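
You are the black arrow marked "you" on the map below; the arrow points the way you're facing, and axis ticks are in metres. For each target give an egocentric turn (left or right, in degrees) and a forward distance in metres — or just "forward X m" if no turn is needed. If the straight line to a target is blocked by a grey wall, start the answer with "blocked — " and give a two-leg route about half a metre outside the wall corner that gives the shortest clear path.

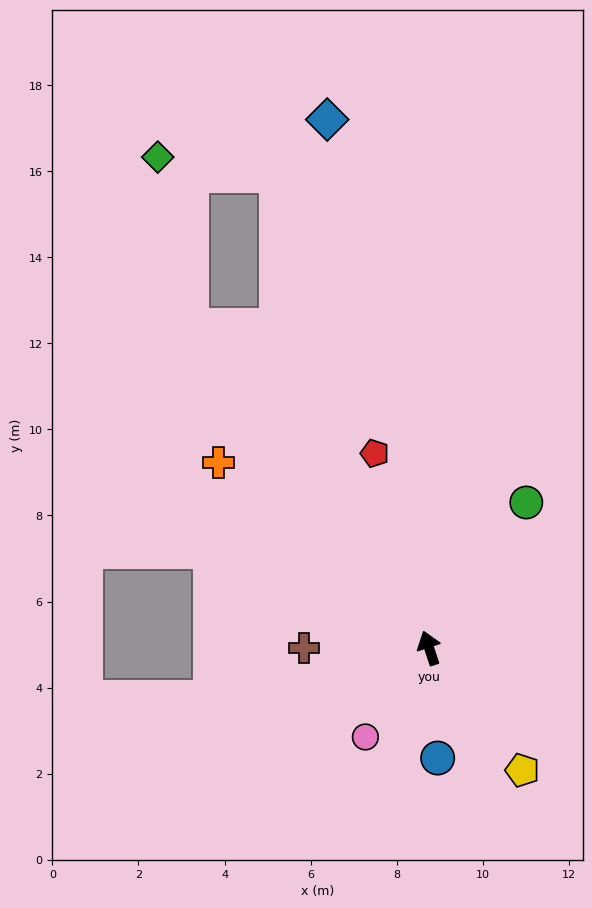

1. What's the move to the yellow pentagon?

turn right 161°, forward 3.6 m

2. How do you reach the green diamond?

blocked — turn left 18°, forward 9.3 m, then turn right 25°, forward 4.0 m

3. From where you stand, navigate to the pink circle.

turn left 126°, forward 2.5 m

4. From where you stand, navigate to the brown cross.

turn left 72°, forward 2.9 m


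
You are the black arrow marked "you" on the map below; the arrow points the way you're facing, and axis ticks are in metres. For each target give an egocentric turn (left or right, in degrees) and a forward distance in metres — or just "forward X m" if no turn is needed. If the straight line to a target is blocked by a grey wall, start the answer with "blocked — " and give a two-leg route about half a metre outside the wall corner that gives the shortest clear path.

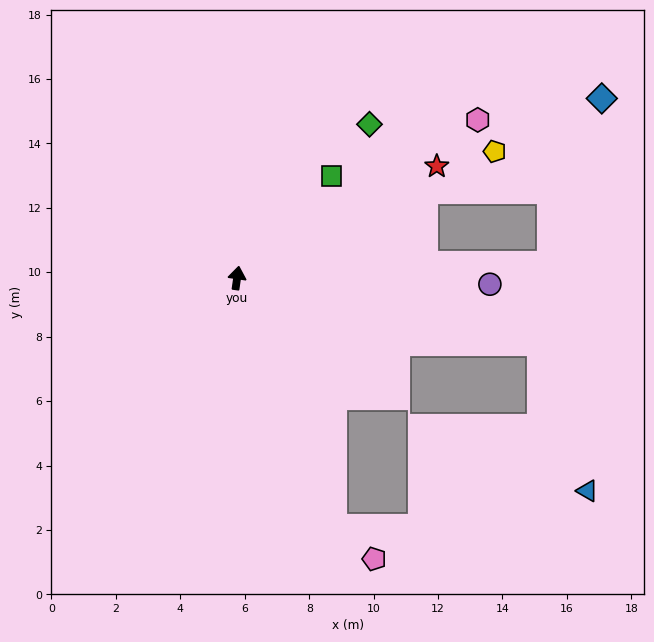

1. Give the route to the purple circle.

turn right 83°, forward 7.8 m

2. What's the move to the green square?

turn right 35°, forward 4.3 m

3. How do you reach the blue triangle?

blocked — turn right 94°, forward 9.6 m, then turn right 60°, forward 4.8 m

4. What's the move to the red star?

turn right 53°, forward 7.1 m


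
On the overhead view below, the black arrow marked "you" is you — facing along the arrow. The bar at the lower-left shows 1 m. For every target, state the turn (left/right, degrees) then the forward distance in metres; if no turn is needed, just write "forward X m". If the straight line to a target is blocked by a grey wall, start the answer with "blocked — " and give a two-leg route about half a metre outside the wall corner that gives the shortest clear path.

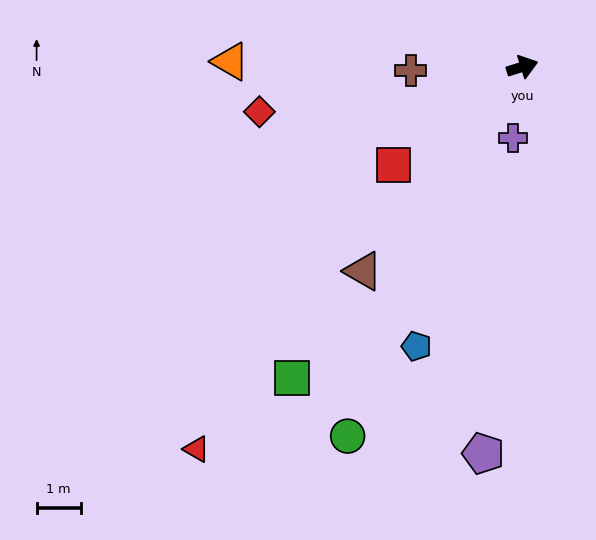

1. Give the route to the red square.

turn right 160°, forward 3.7 m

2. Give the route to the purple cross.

turn right 115°, forward 1.6 m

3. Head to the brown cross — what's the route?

turn left 164°, forward 2.5 m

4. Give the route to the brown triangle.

turn right 145°, forward 5.9 m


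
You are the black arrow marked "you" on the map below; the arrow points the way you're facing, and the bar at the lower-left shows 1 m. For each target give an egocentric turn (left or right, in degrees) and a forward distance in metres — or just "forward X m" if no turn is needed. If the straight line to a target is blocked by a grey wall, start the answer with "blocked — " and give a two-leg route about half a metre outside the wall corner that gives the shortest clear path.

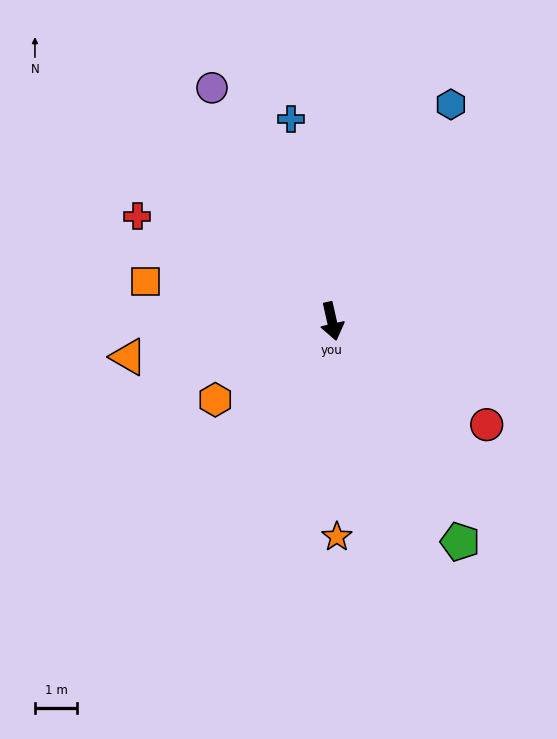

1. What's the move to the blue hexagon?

turn left 139°, forward 5.8 m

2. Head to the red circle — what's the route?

turn left 44°, forward 4.4 m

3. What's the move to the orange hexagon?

turn right 69°, forward 3.3 m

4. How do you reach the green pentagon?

turn left 18°, forward 6.0 m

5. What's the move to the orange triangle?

turn right 93°, forward 4.9 m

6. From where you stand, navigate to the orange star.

turn right 11°, forward 5.1 m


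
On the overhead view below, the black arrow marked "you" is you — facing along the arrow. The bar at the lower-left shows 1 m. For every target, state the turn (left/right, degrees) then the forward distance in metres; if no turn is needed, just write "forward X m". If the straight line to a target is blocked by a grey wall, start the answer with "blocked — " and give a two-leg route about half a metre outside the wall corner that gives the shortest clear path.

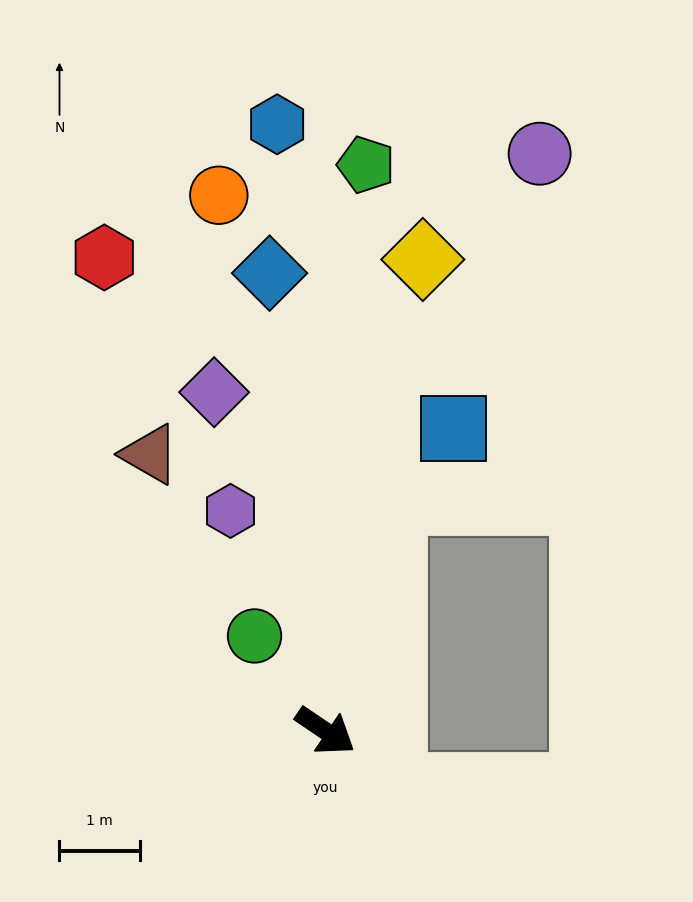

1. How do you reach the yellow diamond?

turn left 112°, forward 6.0 m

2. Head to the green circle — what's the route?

turn left 161°, forward 1.5 m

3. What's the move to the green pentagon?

turn left 120°, forward 7.0 m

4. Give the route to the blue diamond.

turn left 131°, forward 5.7 m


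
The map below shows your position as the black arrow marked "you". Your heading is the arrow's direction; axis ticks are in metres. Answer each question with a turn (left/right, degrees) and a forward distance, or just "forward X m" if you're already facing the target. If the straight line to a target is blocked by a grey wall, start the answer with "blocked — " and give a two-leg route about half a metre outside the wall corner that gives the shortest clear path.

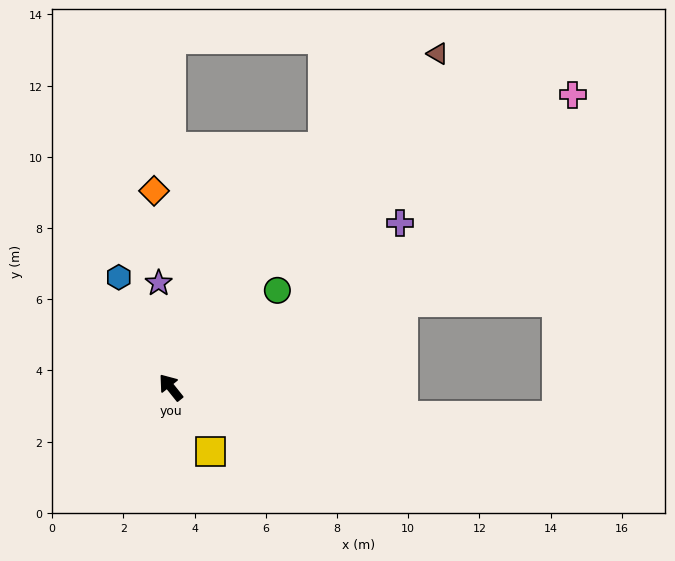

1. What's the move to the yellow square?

turn left 173°, forward 2.1 m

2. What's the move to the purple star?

turn right 32°, forward 2.9 m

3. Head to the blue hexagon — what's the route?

turn right 13°, forward 3.4 m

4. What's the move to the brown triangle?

turn right 77°, forward 12.0 m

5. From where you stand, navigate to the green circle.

turn right 86°, forward 4.0 m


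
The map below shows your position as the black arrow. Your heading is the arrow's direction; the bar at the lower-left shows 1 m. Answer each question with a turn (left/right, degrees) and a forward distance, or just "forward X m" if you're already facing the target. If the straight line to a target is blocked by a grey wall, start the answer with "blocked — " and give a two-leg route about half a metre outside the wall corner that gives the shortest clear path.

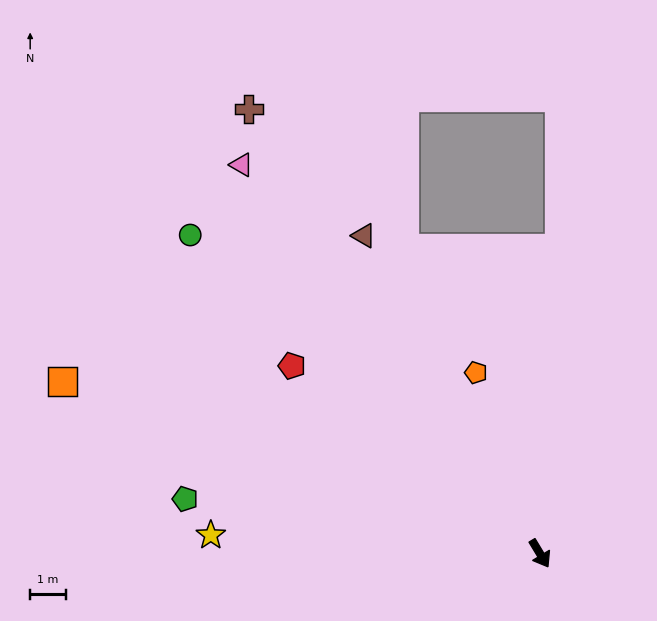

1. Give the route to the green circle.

turn right 163°, forward 13.3 m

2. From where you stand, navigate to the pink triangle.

turn right 174°, forward 13.8 m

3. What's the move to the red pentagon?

turn right 158°, forward 8.8 m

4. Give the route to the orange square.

turn right 141°, forward 14.3 m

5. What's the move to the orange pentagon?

turn left 168°, forward 5.4 m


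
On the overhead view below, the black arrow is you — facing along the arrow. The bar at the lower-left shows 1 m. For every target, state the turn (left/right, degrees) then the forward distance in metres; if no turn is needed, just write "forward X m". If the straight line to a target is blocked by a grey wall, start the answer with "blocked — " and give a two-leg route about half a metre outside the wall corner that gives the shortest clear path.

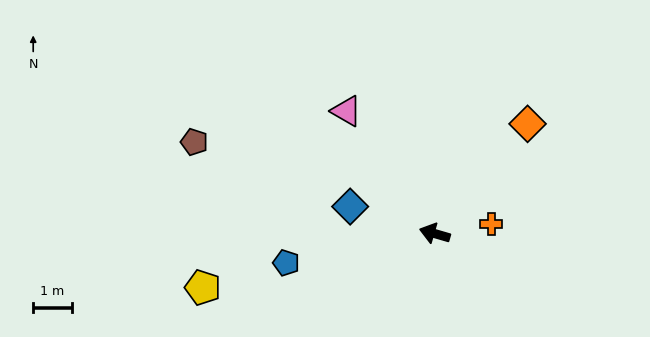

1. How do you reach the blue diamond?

forward 2.3 m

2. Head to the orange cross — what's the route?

turn right 154°, forward 1.5 m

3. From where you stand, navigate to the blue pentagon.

turn left 27°, forward 3.9 m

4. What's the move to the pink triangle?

turn right 38°, forward 3.9 m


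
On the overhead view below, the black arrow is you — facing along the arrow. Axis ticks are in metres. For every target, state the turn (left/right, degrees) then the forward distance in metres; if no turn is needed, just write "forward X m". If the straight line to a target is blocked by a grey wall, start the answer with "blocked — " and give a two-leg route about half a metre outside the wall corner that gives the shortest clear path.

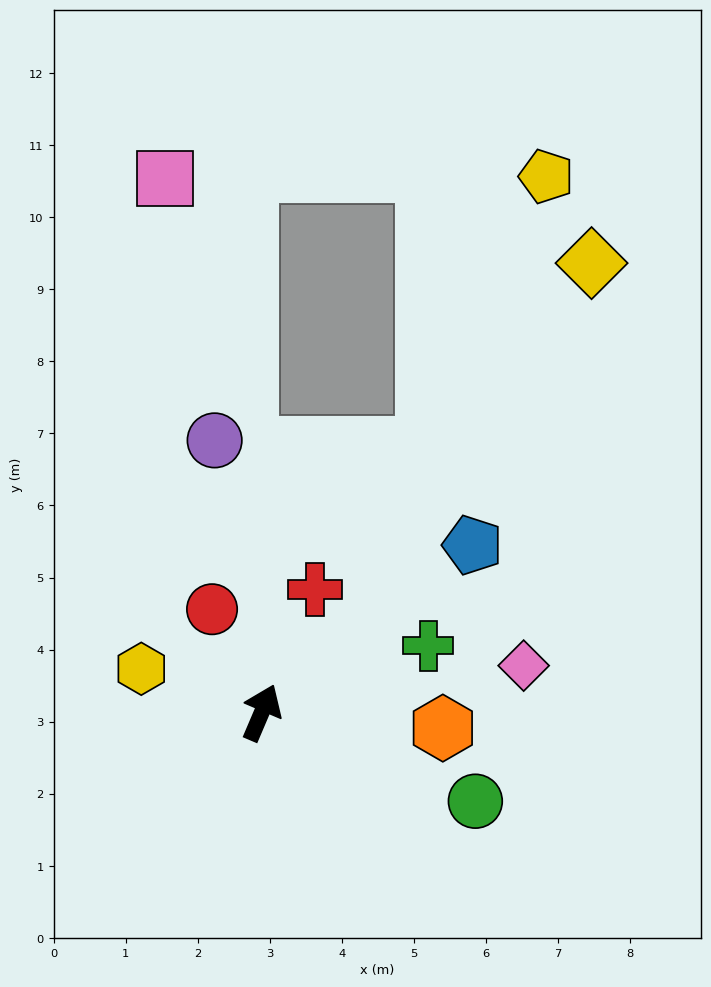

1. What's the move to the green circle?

turn right 89°, forward 3.2 m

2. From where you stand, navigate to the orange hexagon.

turn right 72°, forward 2.5 m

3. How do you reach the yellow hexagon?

turn left 93°, forward 1.8 m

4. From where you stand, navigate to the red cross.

forward 1.9 m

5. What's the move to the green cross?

turn right 45°, forward 2.5 m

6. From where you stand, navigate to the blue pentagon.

turn right 28°, forward 3.7 m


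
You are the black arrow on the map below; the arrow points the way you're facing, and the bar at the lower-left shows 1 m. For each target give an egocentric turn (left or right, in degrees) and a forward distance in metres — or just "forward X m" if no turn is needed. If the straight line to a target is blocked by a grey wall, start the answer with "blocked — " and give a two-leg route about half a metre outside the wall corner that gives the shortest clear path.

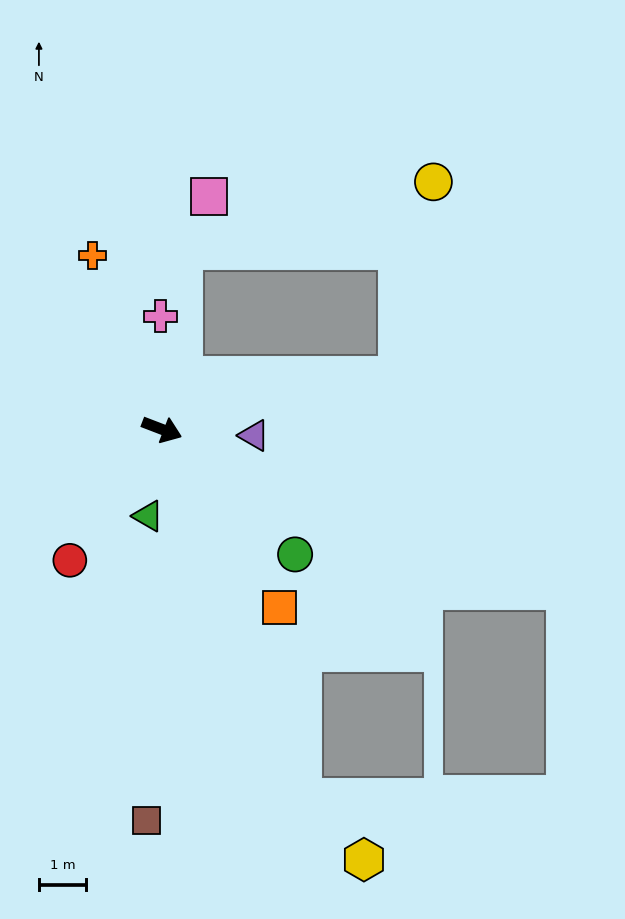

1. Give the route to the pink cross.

turn left 112°, forward 2.4 m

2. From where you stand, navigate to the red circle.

turn right 104°, forward 3.4 m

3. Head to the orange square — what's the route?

turn right 36°, forward 4.5 m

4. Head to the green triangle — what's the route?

turn right 78°, forward 1.9 m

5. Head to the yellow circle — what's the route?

blocked — turn left 34°, forward 5.1 m, then turn left 67°, forward 4.2 m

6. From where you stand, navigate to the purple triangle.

turn left 17°, forward 2.0 m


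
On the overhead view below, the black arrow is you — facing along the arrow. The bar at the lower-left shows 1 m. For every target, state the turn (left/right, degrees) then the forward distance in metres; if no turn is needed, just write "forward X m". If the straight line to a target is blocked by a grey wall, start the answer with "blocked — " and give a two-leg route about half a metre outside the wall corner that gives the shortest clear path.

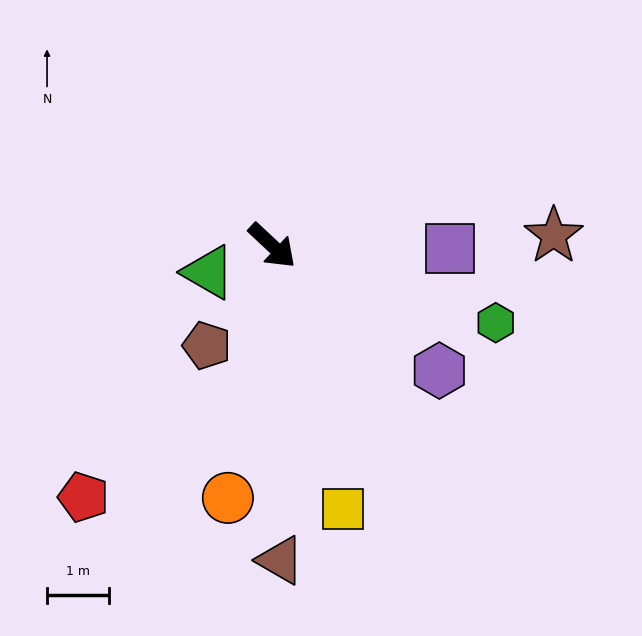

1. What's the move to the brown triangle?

turn right 45°, forward 5.1 m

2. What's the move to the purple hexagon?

turn left 6°, forward 3.4 m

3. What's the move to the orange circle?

turn right 57°, forward 4.1 m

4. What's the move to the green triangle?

turn right 114°, forward 1.1 m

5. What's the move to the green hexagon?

turn left 24°, forward 3.8 m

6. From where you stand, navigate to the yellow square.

turn right 32°, forward 4.4 m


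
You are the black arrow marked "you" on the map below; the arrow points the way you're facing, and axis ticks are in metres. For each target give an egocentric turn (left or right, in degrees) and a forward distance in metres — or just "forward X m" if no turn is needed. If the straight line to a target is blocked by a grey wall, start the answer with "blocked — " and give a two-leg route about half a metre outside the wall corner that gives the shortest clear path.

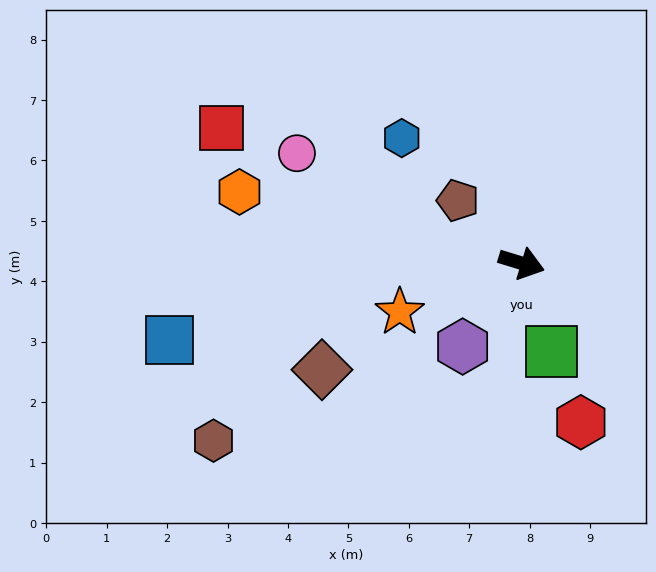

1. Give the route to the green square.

turn right 54°, forward 1.5 m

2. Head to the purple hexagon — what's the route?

turn right 108°, forward 1.7 m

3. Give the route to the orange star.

turn right 141°, forward 2.2 m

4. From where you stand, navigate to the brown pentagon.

turn left 152°, forward 1.5 m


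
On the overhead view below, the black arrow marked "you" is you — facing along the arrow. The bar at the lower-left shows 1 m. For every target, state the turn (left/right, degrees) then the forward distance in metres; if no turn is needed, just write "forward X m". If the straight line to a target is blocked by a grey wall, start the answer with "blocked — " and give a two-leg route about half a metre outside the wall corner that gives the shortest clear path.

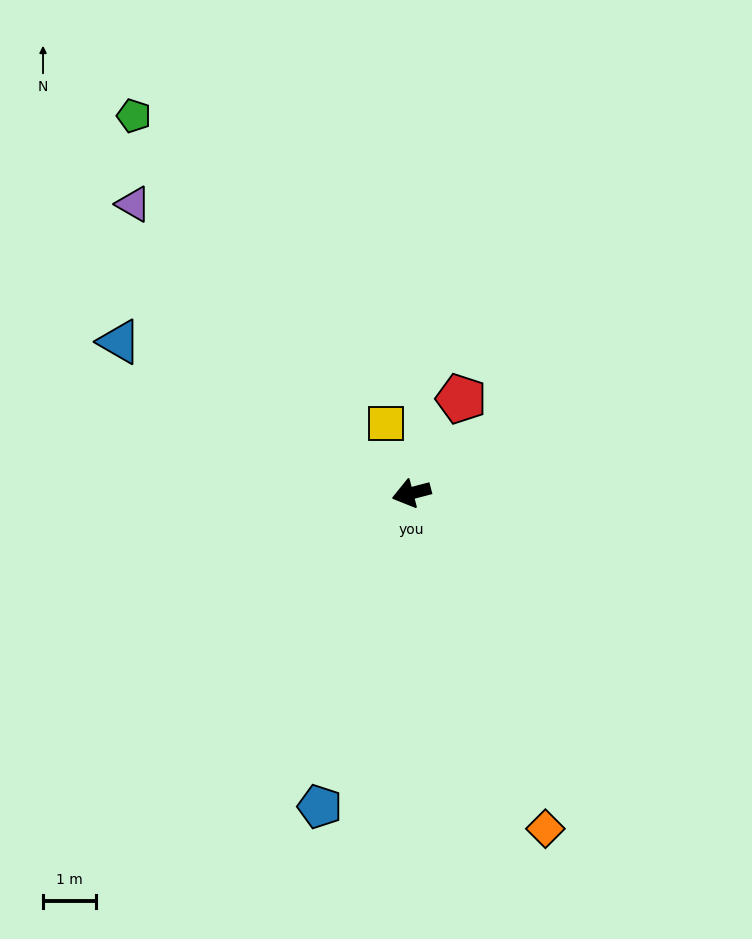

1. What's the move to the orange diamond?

turn left 97°, forward 6.8 m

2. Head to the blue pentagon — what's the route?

turn left 59°, forward 6.1 m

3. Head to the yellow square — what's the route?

turn right 84°, forward 1.4 m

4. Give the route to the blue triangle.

turn right 42°, forward 6.2 m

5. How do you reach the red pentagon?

turn right 132°, forward 2.0 m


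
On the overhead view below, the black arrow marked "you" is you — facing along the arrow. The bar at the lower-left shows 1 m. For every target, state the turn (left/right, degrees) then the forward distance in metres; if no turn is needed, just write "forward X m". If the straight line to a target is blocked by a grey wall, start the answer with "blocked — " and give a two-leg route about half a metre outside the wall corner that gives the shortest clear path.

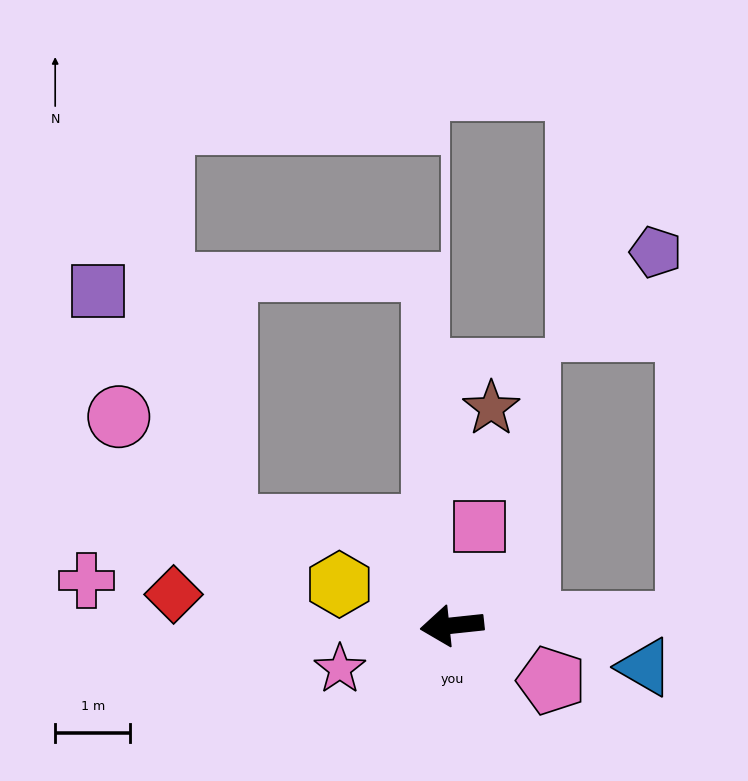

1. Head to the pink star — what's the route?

turn left 15°, forward 1.6 m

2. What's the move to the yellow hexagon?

turn right 26°, forward 1.6 m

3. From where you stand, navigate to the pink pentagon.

turn left 145°, forward 1.5 m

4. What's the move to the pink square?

turn right 111°, forward 1.4 m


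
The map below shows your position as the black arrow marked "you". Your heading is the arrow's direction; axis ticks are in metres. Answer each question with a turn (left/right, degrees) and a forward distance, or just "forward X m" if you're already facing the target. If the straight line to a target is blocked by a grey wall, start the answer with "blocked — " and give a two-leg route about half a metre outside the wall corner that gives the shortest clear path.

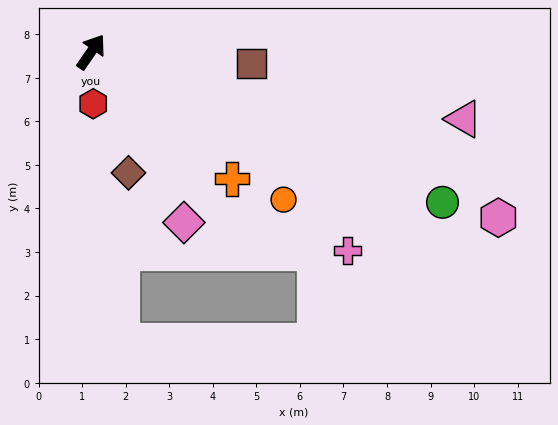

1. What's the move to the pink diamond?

turn right 117°, forward 4.5 m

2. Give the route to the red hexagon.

turn right 143°, forward 1.2 m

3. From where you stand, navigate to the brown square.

turn right 60°, forward 3.7 m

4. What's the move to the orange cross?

turn right 97°, forward 4.4 m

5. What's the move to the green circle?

turn right 79°, forward 8.8 m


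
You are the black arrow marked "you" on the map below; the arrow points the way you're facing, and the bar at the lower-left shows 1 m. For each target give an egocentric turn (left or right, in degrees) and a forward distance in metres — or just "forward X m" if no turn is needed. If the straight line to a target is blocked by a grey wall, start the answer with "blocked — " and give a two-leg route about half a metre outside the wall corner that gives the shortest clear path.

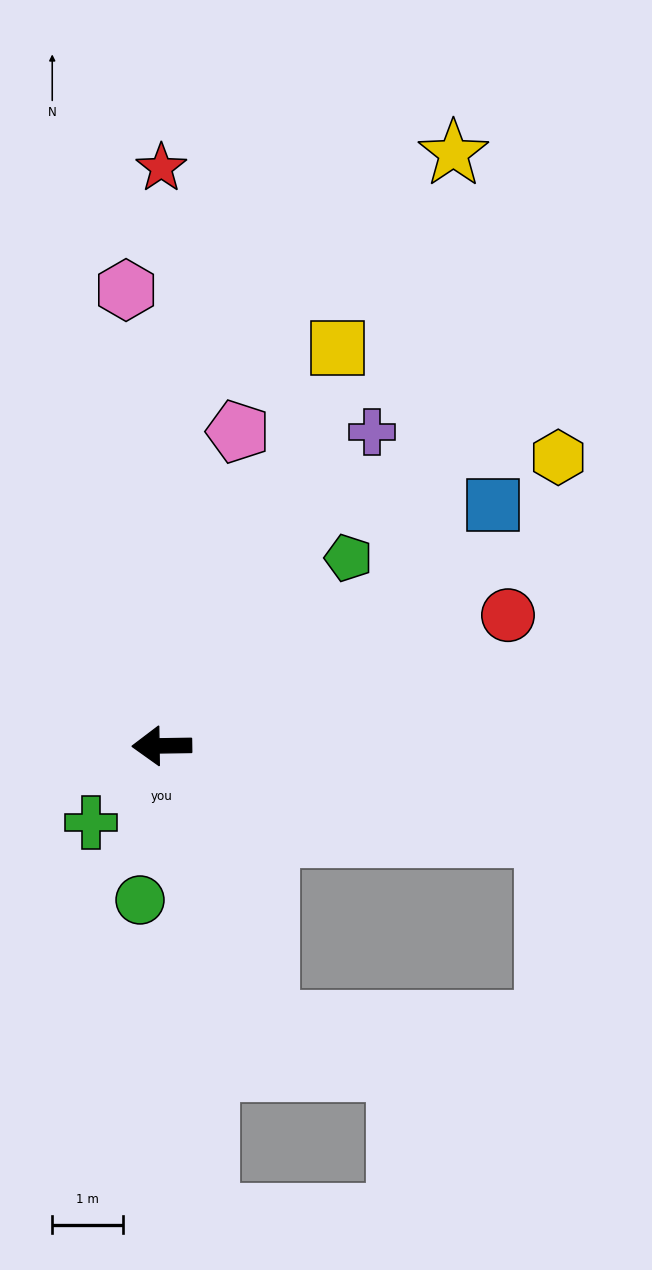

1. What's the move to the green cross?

turn left 47°, forward 1.5 m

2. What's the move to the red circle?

turn right 160°, forward 5.2 m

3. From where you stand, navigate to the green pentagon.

turn right 136°, forward 3.7 m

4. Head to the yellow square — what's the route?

turn right 115°, forward 6.1 m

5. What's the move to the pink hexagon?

turn right 86°, forward 6.4 m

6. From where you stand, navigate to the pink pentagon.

turn right 104°, forward 4.5 m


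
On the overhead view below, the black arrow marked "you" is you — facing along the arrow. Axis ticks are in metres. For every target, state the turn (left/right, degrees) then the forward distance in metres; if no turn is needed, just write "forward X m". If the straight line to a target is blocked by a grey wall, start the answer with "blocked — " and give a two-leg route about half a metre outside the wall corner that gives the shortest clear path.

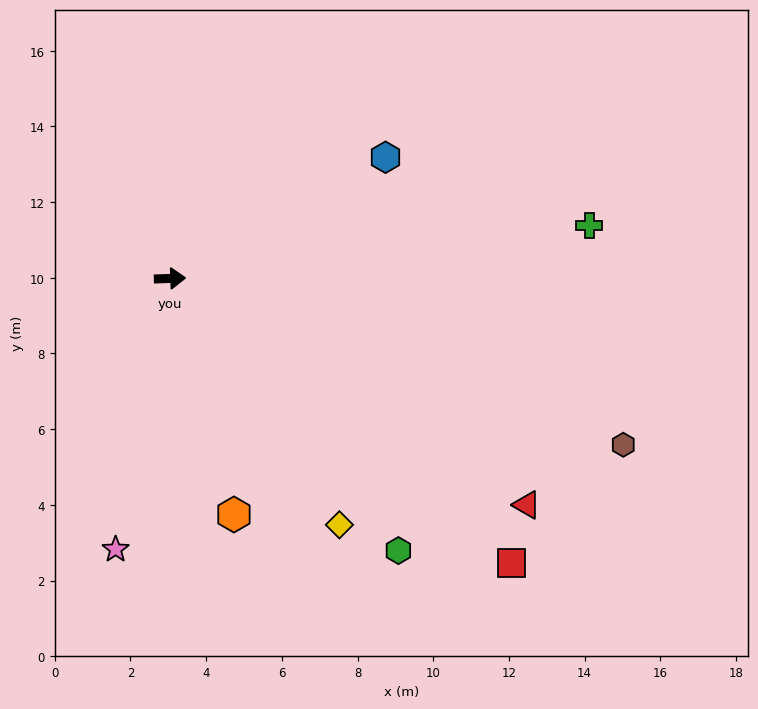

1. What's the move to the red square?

turn right 42°, forward 11.7 m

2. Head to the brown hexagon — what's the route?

turn right 22°, forward 12.8 m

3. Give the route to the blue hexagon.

turn left 27°, forward 6.5 m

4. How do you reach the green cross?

turn left 5°, forward 11.2 m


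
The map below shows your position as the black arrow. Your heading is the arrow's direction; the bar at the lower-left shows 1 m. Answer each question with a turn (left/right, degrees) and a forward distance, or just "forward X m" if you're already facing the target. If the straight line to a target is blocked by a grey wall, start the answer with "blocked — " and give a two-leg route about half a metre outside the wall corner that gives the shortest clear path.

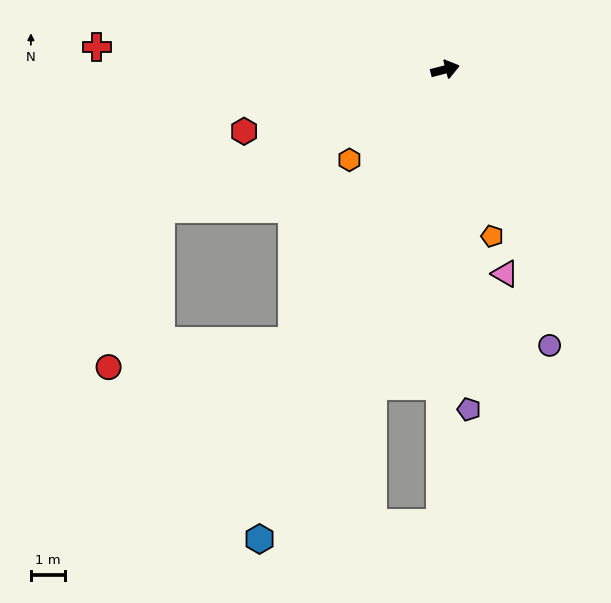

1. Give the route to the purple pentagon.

turn right 100°, forward 10.1 m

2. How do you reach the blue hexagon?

turn right 126°, forward 14.9 m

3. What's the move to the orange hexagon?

turn right 151°, forward 3.9 m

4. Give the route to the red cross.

turn left 162°, forward 10.3 m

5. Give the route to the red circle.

blocked — turn right 168°, forward 9.4 m, then turn left 45°, forward 4.9 m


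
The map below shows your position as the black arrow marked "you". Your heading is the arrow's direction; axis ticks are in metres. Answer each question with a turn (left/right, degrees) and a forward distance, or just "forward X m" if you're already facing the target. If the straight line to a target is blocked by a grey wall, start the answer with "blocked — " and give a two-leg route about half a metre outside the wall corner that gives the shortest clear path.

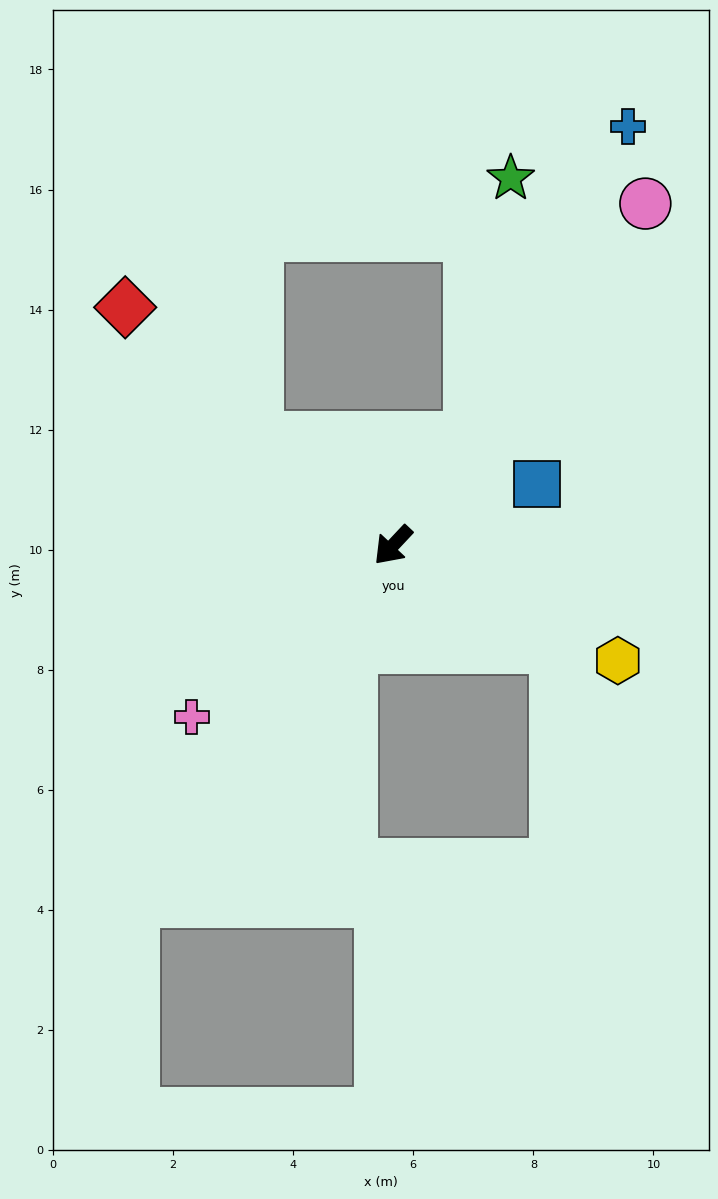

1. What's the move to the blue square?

turn left 156°, forward 2.6 m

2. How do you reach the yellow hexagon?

turn left 106°, forward 4.2 m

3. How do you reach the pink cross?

turn right 6°, forward 4.4 m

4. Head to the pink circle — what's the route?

turn right 173°, forward 7.1 m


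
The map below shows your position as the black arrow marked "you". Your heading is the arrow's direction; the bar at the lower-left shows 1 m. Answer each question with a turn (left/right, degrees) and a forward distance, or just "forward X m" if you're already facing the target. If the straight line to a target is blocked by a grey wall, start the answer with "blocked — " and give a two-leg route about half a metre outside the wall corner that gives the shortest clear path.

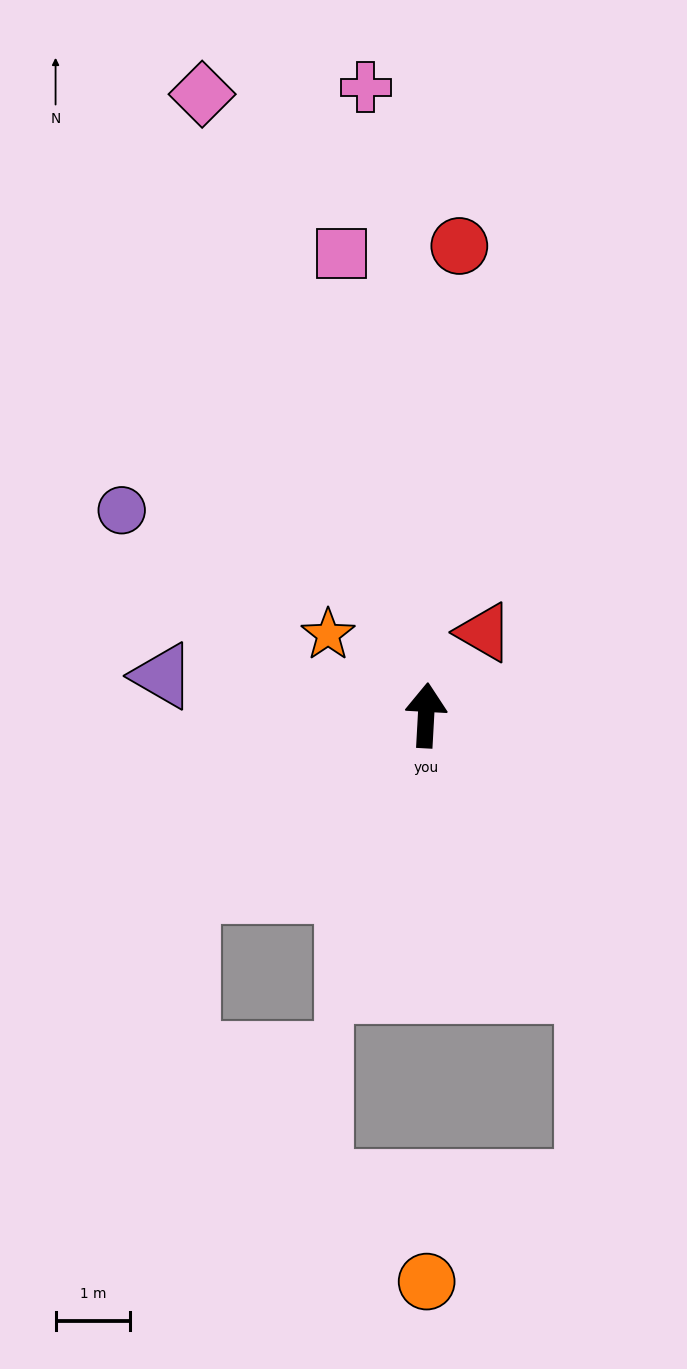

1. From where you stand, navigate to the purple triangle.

turn left 85°, forward 3.6 m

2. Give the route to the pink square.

turn left 14°, forward 6.3 m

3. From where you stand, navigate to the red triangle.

turn right 32°, forward 1.4 m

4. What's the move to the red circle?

forward 6.3 m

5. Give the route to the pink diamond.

turn left 23°, forward 8.9 m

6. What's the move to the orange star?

turn left 54°, forward 1.7 m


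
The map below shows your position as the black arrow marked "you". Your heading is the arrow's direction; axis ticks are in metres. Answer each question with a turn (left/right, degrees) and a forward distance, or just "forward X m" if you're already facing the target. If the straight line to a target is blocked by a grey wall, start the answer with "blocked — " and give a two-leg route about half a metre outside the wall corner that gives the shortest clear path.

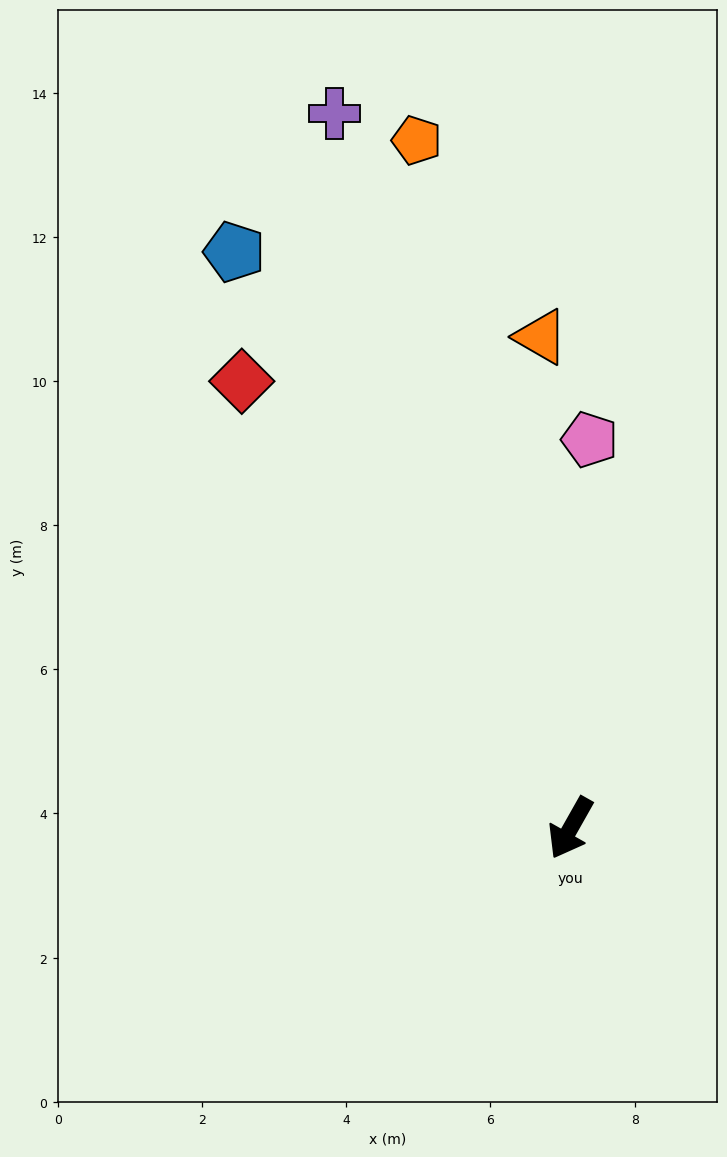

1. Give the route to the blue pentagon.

turn right 120°, forward 9.3 m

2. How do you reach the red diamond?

turn right 114°, forward 7.7 m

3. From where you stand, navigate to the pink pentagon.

turn right 153°, forward 5.4 m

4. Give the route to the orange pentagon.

turn right 138°, forward 9.8 m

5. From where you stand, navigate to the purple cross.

turn right 132°, forward 10.4 m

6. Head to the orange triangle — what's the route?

turn right 147°, forward 6.8 m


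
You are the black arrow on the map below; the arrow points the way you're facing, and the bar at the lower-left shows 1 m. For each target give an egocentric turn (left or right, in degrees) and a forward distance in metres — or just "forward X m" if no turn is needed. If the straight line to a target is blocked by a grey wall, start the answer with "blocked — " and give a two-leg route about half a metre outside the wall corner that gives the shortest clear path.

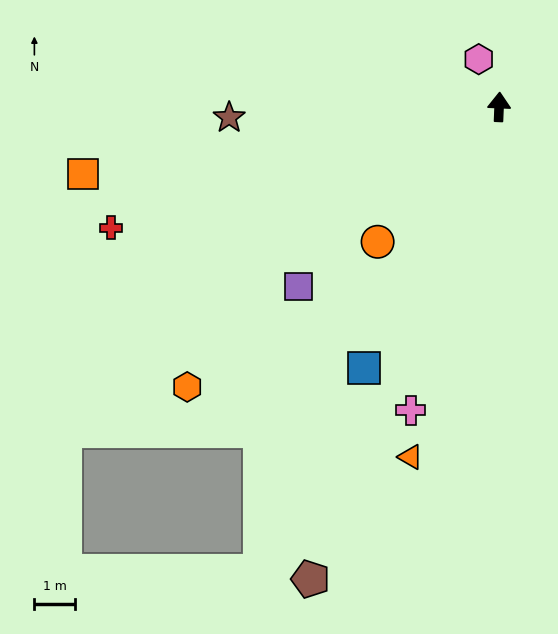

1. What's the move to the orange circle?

turn left 140°, forward 4.5 m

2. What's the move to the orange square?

turn left 101°, forward 10.3 m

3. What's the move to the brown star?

turn left 95°, forward 6.6 m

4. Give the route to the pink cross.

turn left 166°, forward 7.7 m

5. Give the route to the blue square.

turn left 155°, forward 7.2 m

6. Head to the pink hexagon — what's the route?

turn left 25°, forward 1.3 m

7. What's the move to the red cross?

turn left 110°, forward 10.0 m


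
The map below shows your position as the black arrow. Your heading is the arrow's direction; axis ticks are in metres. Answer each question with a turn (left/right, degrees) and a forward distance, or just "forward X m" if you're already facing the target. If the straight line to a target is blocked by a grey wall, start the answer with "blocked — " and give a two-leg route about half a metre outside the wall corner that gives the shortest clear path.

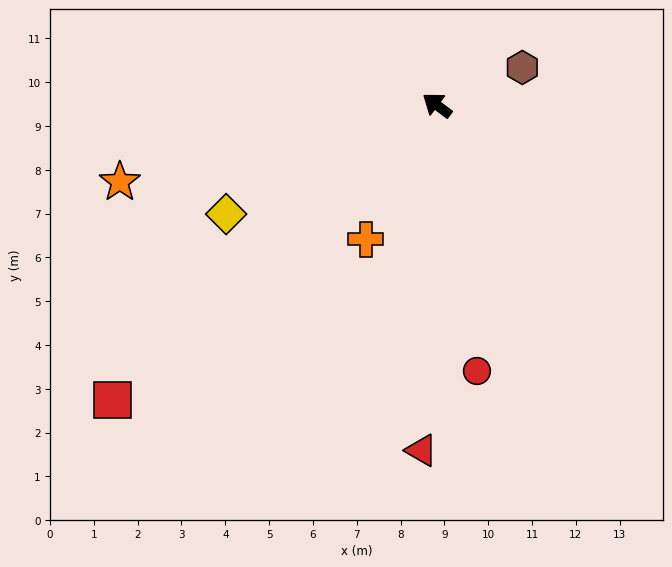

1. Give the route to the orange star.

turn left 50°, forward 7.4 m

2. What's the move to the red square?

turn left 79°, forward 10.0 m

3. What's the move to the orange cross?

turn left 99°, forward 3.5 m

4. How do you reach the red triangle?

turn left 124°, forward 7.9 m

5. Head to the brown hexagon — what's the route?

turn right 119°, forward 2.1 m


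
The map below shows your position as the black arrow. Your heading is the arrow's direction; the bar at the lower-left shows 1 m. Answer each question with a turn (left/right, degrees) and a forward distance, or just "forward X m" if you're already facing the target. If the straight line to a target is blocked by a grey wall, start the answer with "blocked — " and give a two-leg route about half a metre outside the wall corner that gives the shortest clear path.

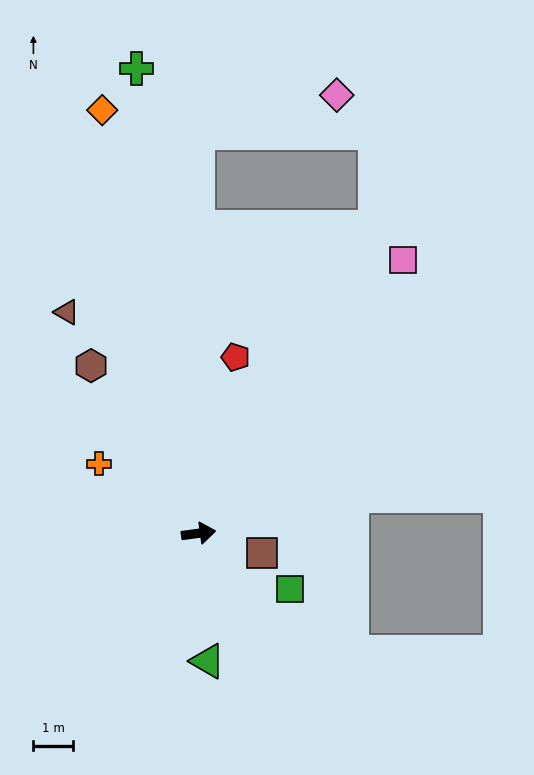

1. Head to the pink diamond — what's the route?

blocked — turn left 82°, forward 10.1 m, then turn right 74°, forward 3.6 m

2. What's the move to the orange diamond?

turn left 95°, forward 10.9 m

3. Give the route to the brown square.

turn right 25°, forward 1.7 m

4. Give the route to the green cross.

turn left 90°, forward 11.8 m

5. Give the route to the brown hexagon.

turn left 115°, forward 5.0 m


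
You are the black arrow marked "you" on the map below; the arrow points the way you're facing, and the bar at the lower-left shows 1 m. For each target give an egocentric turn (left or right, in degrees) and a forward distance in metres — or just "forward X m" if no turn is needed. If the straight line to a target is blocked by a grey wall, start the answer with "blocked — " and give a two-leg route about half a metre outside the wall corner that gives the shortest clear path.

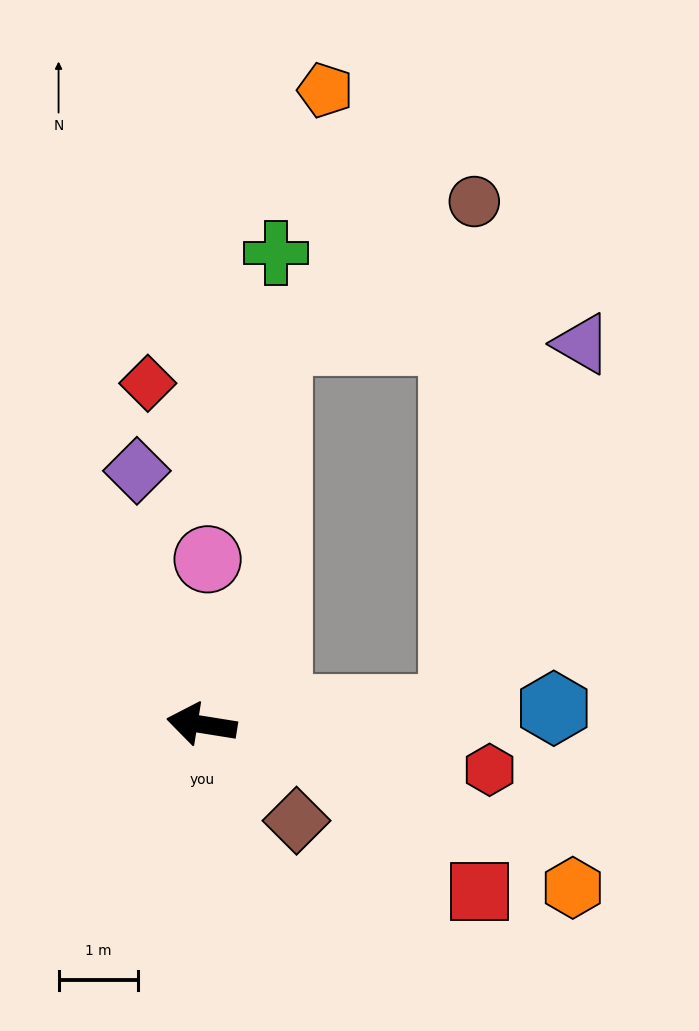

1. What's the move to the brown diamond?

turn left 144°, forward 1.7 m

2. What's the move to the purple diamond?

turn right 67°, forward 3.3 m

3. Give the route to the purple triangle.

blocked — turn right 167°, forward 3.2 m, then turn left 67°, forward 4.9 m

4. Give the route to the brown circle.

blocked — turn right 167°, forward 3.2 m, then turn left 84°, forward 6.4 m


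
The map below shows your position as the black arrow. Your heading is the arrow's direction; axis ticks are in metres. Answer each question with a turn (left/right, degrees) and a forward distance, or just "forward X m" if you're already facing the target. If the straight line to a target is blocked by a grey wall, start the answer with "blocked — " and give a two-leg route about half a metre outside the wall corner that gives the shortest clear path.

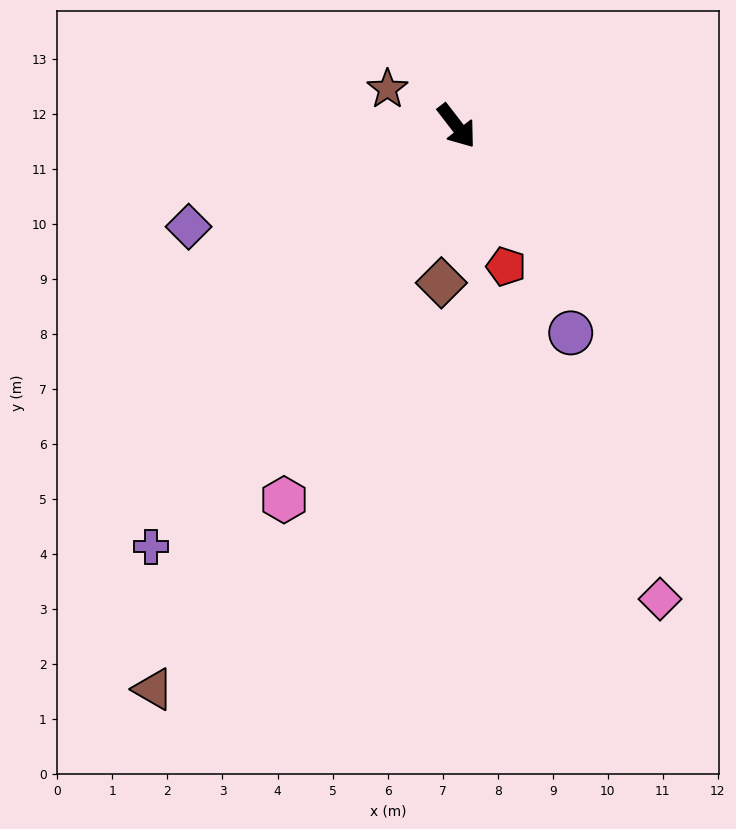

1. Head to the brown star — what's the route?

turn right 156°, forward 1.4 m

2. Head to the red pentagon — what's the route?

turn right 18°, forward 2.7 m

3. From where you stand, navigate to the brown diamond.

turn right 43°, forward 2.9 m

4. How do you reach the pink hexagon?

turn right 63°, forward 7.5 m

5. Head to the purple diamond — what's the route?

turn right 107°, forward 5.2 m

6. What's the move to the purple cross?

turn right 74°, forward 9.4 m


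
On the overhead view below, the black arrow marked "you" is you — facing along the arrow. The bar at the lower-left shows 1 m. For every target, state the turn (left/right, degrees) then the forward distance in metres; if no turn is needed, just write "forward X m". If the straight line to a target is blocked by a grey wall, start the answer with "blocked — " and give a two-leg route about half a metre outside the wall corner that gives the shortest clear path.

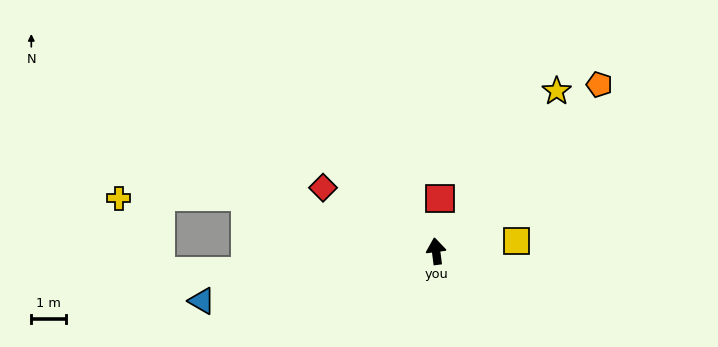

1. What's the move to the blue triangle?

turn left 95°, forward 6.8 m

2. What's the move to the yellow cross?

blocked — turn left 67°, forward 5.7 m, then turn left 16°, forward 3.6 m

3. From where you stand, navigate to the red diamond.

turn left 53°, forward 3.7 m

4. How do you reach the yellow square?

turn right 90°, forward 2.3 m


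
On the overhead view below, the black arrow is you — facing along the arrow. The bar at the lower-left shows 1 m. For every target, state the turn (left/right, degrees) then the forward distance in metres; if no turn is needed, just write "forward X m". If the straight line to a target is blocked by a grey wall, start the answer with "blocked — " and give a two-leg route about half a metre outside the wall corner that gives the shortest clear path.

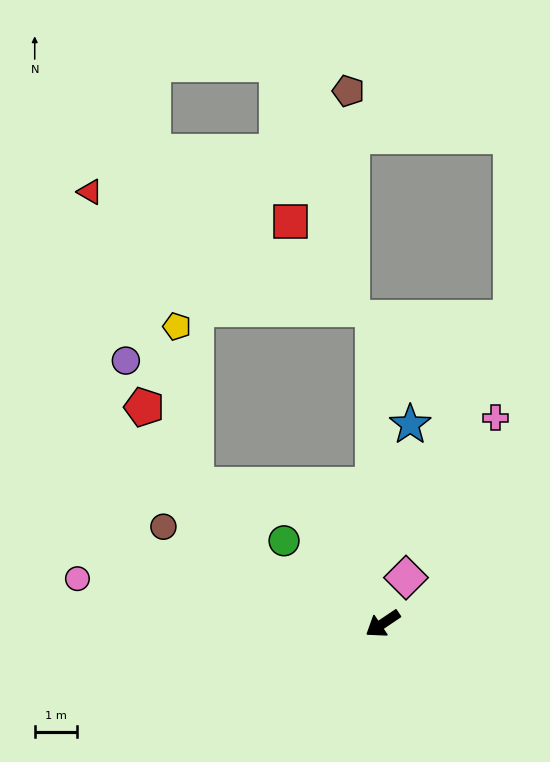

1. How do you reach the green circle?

turn right 74°, forward 3.0 m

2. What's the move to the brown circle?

turn right 58°, forward 5.6 m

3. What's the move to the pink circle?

turn right 42°, forward 7.2 m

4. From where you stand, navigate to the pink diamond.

turn right 151°, forward 1.2 m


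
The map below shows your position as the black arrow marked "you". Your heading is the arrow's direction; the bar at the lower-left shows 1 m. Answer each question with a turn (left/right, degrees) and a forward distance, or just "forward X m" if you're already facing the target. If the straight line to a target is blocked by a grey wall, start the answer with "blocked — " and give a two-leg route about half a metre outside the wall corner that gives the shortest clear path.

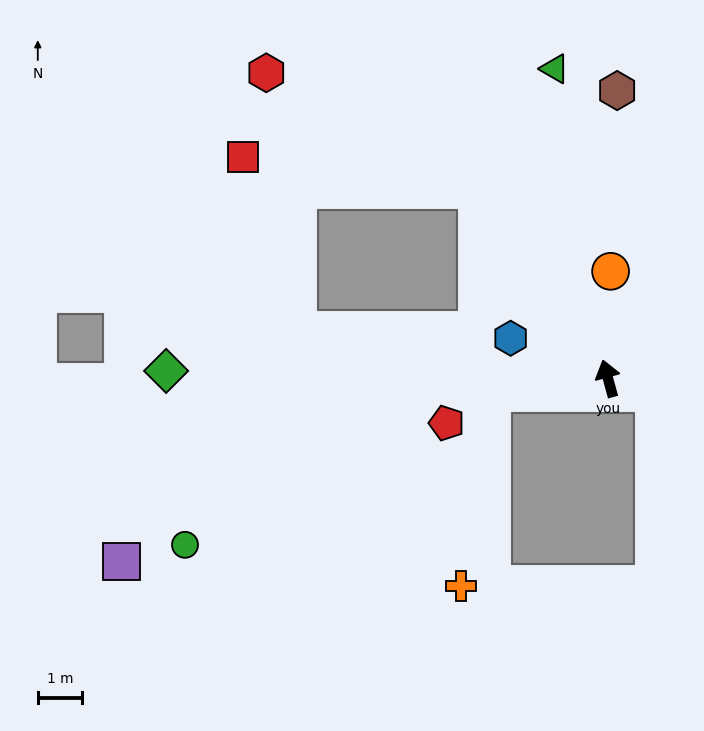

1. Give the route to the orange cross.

blocked — turn left 82°, forward 2.6 m, then turn left 74°, forward 4.4 m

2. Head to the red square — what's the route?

blocked — turn left 19°, forward 5.1 m, then turn left 48°, forward 5.3 m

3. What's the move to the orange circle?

turn right 17°, forward 2.4 m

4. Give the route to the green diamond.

turn left 74°, forward 9.9 m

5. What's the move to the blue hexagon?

turn left 52°, forward 2.4 m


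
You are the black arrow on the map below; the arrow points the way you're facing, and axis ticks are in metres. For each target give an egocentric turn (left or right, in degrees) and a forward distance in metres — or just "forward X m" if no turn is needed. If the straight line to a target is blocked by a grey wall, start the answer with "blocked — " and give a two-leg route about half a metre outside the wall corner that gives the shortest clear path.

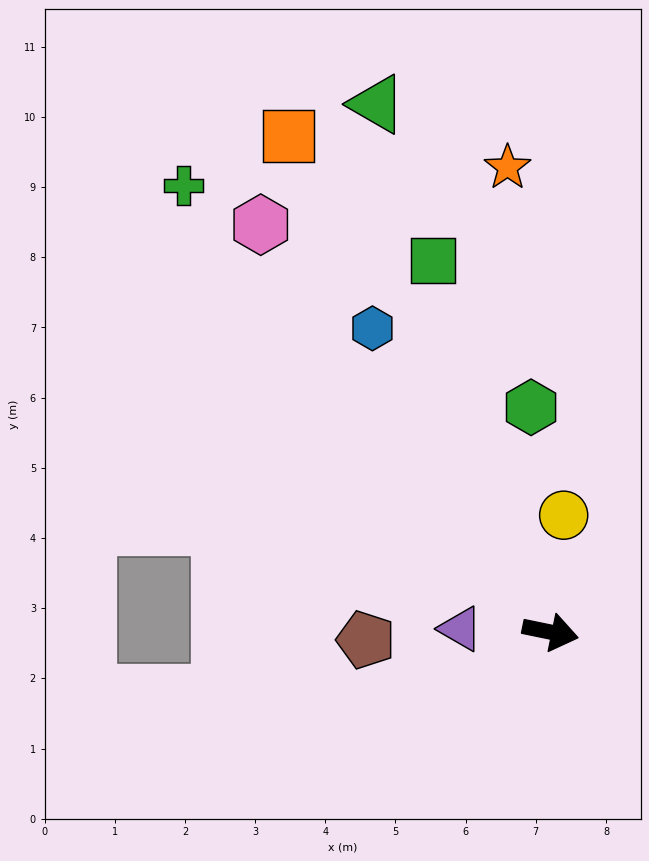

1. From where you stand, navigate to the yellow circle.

turn left 95°, forward 1.7 m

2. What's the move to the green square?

turn left 119°, forward 5.6 m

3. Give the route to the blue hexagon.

turn left 132°, forward 5.0 m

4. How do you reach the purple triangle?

turn right 170°, forward 1.3 m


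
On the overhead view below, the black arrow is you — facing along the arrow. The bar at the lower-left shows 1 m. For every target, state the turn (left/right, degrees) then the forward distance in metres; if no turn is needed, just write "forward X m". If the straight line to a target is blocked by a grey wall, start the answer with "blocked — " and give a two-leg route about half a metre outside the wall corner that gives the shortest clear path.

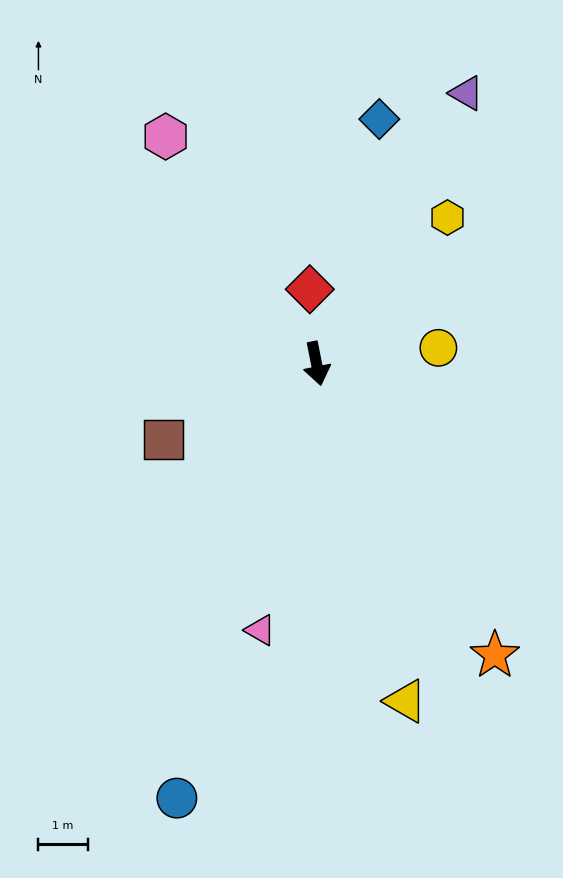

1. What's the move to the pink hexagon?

turn right 158°, forward 5.5 m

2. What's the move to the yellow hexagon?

turn left 127°, forward 4.0 m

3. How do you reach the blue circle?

turn right 29°, forward 9.3 m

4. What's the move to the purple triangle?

turn left 140°, forward 6.3 m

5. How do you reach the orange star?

turn left 20°, forward 6.9 m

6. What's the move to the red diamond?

turn left 174°, forward 1.5 m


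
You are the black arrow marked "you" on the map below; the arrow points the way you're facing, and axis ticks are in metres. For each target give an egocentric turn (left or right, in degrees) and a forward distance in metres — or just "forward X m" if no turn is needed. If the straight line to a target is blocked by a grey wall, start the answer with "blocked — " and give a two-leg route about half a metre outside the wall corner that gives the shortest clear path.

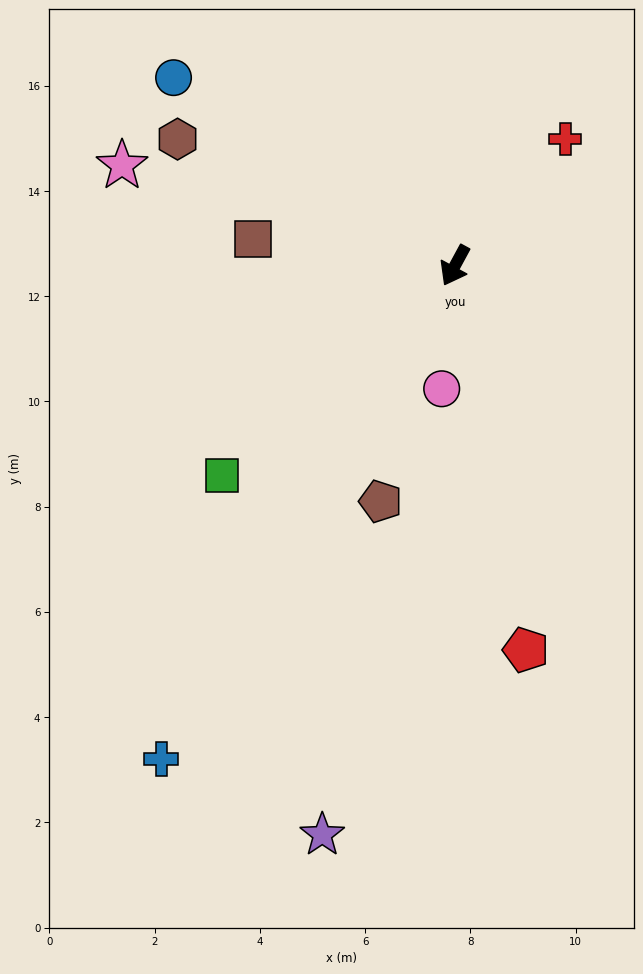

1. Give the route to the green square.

turn right 20°, forward 6.0 m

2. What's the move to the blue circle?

turn right 95°, forward 6.4 m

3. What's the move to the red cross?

turn left 167°, forward 3.2 m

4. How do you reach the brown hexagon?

turn right 86°, forward 5.8 m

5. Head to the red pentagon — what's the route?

turn left 39°, forward 7.4 m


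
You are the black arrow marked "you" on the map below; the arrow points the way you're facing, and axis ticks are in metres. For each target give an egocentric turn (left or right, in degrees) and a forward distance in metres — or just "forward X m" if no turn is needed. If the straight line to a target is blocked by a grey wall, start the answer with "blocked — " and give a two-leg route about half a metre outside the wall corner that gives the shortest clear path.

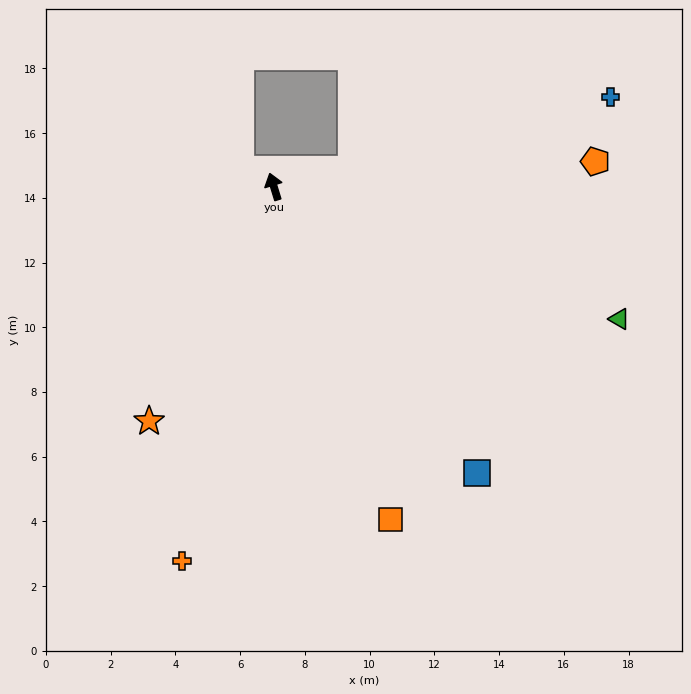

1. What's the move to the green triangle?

turn right 128°, forward 11.4 m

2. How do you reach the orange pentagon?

turn right 103°, forward 10.0 m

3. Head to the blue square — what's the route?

turn right 162°, forward 10.9 m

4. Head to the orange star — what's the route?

turn left 135°, forward 8.2 m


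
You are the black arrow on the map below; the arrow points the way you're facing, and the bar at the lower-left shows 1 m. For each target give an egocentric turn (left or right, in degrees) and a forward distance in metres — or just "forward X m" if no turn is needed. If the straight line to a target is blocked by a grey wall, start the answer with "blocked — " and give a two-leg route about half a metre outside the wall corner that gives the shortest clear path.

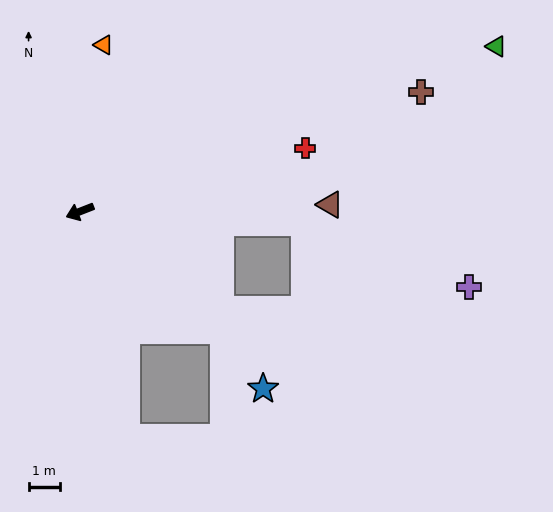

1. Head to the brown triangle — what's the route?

turn left 160°, forward 8.0 m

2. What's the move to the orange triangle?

turn right 119°, forward 5.4 m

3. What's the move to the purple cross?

blocked — turn left 156°, forward 7.2 m, then turn right 19°, forward 5.7 m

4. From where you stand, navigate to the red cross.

turn left 174°, forward 7.5 m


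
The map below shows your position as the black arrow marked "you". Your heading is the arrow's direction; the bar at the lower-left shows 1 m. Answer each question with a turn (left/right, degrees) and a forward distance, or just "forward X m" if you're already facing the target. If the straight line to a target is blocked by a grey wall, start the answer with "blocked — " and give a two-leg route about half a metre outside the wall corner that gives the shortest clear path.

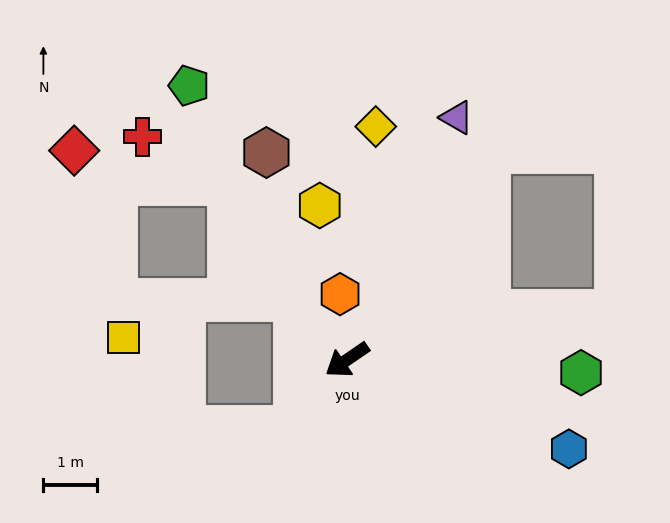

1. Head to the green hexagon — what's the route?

turn left 142°, forward 4.4 m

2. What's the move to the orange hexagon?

turn right 118°, forward 1.2 m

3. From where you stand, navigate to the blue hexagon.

turn left 124°, forward 4.5 m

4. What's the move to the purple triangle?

turn right 149°, forward 5.0 m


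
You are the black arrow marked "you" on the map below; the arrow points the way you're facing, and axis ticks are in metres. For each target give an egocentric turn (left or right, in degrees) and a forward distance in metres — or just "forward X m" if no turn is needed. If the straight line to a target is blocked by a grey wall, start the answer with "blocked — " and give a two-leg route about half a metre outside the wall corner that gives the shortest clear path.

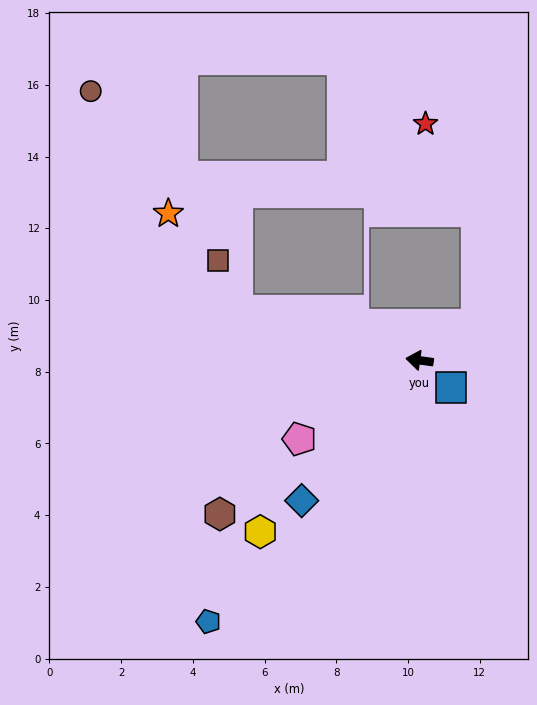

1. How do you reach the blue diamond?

turn left 58°, forward 5.1 m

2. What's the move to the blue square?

turn left 147°, forward 1.2 m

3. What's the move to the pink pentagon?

turn left 41°, forward 4.0 m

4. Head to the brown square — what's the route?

blocked — turn right 8°, forward 5.3 m, then turn right 53°, forward 1.5 m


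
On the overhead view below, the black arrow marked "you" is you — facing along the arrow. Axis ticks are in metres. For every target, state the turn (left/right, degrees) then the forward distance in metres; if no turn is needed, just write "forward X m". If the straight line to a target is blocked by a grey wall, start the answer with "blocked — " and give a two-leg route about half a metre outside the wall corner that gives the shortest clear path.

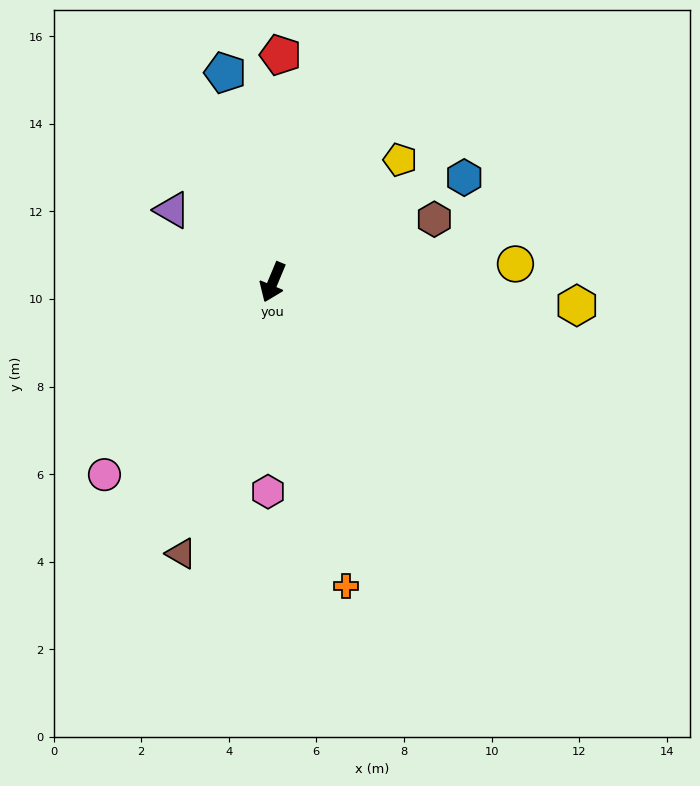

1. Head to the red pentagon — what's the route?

turn right 159°, forward 5.2 m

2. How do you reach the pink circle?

turn right 19°, forward 5.8 m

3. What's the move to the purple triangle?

turn right 103°, forward 2.8 m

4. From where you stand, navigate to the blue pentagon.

turn right 145°, forward 4.9 m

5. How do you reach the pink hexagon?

turn left 21°, forward 4.8 m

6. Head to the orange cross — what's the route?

turn left 36°, forward 7.1 m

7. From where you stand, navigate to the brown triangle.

turn left 4°, forward 6.5 m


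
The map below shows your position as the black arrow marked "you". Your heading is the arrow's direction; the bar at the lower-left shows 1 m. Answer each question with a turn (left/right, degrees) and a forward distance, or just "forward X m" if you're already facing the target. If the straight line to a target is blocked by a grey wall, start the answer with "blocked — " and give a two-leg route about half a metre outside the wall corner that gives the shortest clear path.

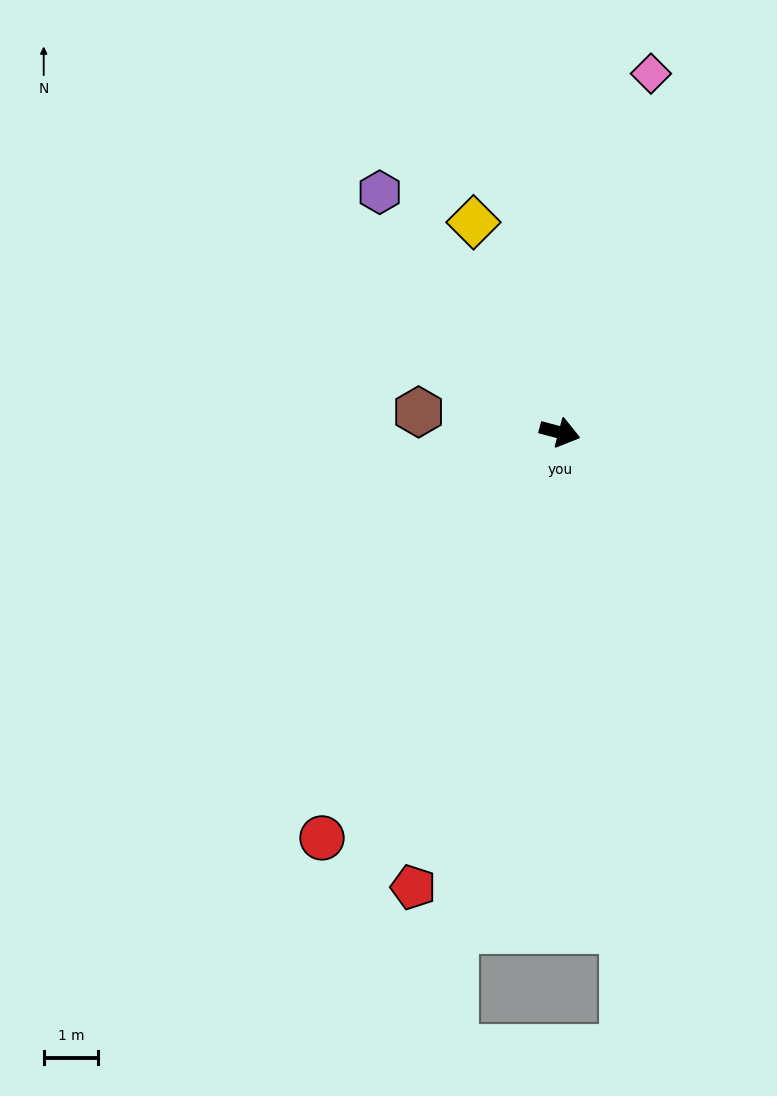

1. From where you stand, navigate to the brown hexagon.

turn right 173°, forward 2.6 m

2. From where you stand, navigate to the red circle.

turn right 106°, forward 8.6 m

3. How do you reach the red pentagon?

turn right 93°, forward 8.8 m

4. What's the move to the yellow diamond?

turn left 127°, forward 4.2 m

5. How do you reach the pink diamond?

turn left 91°, forward 6.8 m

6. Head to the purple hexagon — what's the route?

turn left 142°, forward 5.5 m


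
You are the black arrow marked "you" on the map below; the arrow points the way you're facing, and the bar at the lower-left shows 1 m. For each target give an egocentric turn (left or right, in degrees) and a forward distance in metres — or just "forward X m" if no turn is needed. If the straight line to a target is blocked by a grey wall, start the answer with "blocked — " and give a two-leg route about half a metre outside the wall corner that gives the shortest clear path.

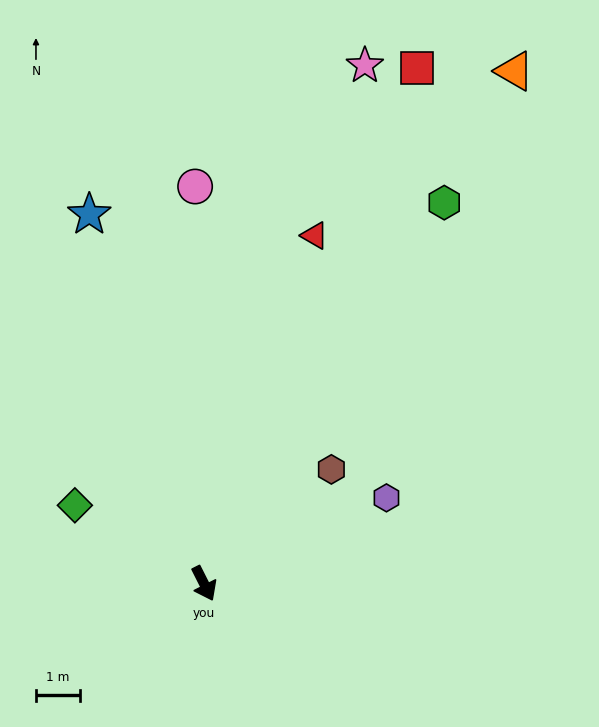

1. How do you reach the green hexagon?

turn left 121°, forward 10.3 m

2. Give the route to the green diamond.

turn right 148°, forward 3.5 m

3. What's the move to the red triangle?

turn left 136°, forward 8.3 m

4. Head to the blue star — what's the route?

turn left 170°, forward 8.8 m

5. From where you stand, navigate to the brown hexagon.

turn left 105°, forward 3.9 m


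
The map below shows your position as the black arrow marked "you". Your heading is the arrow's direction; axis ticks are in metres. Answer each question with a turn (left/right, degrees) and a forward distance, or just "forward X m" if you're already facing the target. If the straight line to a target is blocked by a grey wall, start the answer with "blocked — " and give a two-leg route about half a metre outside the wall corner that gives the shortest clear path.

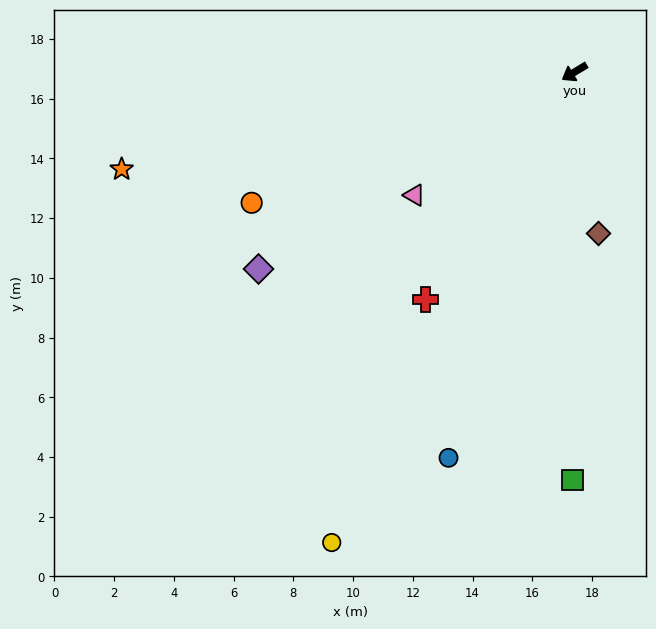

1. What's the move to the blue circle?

turn left 41°, forward 13.6 m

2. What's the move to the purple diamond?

forward 12.5 m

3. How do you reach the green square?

turn left 59°, forward 13.7 m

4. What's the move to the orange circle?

turn right 9°, forward 11.7 m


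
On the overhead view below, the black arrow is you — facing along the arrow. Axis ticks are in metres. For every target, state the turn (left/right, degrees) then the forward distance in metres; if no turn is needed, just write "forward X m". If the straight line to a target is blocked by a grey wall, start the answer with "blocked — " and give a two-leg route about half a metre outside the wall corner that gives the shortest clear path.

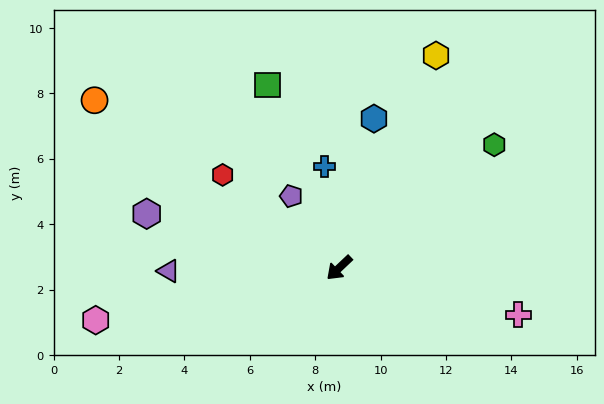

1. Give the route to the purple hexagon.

turn right 59°, forward 6.1 m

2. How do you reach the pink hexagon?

turn right 31°, forward 7.6 m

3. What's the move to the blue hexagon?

turn right 147°, forward 4.7 m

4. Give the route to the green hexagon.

turn left 175°, forward 6.1 m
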